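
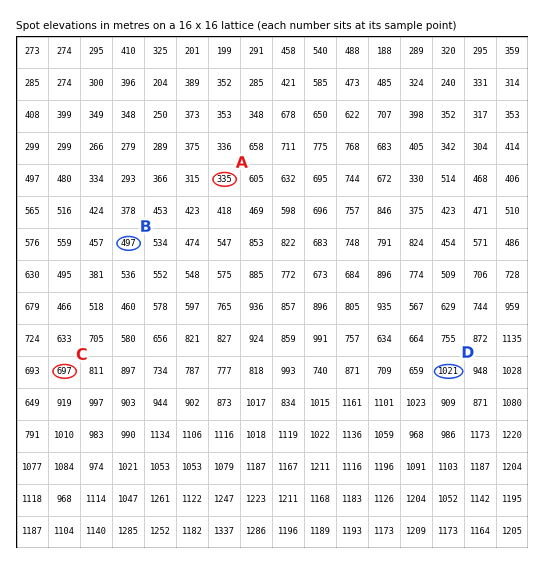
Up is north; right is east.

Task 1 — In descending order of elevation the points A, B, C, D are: D C B A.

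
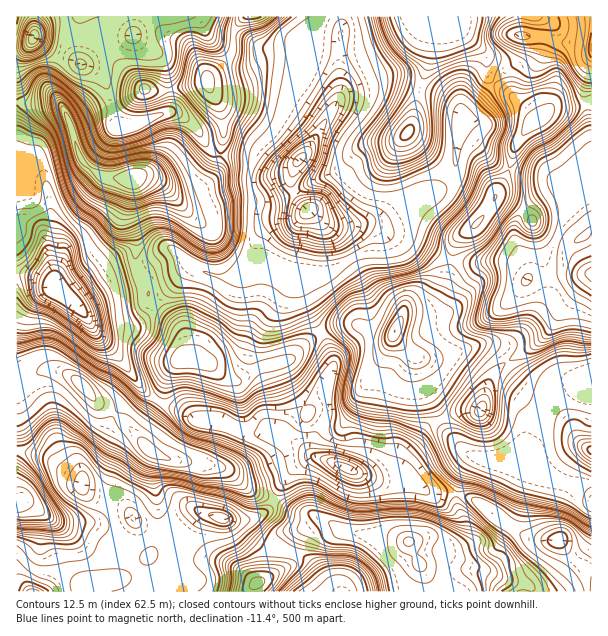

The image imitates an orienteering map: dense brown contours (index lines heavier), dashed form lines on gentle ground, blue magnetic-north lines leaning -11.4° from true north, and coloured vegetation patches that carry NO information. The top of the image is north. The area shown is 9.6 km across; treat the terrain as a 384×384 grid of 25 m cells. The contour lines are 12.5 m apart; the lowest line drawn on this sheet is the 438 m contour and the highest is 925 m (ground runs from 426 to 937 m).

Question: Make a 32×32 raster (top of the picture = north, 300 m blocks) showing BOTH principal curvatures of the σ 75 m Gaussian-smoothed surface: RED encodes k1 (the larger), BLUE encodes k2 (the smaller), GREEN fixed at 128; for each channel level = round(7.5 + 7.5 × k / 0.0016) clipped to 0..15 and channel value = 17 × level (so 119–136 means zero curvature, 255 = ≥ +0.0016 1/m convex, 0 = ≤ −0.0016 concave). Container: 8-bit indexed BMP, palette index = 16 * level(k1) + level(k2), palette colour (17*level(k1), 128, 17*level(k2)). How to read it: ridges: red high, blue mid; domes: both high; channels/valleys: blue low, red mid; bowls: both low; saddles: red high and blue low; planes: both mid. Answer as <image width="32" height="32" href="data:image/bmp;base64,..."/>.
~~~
<image width="32" height="32" href="data:image/bmp;base64,Qk02CAAAAAAAADYEAAAoAAAAIAAAACAAAAABAAgAAAAAAAAEAAATCwAAEwsAAAABAAAAAAAAAIAAABGAAAAigAAAM4AAAESAAABVgAAAZoAAAHeAAACIgAAAmYAAAKqAAAC7gAAAzIAAAN2AAADugAAA/4AAAACAEQARgBEAIoARADOAEQBEgBEAVYARAGaAEQB3gBEAiIARAJmAEQCqgBEAu4ARAMyAEQDdgBEA7oARAP+AEQAAgCIAEYAiACKAIgAzgCIARIAiAFWAIgBmgCIAd4AiAIiAIgCZgCIAqoAiALuAIgDMgCIA3YAiAO6AIgD/gCIAAIAzABGAMwAigDMAM4AzAESAMwBVgDMAZoAzAHeAMwCIgDMAmYAzAKqAMwC7gDMAzIAzAN2AMwDugDMA/4AzAACARAARgEQAIoBEADOARABEgEQAVYBEAGaARAB3gEQAiIBEAJmARACqgEQAu4BEAMyARADdgEQA7oBEAP+ARAAAgFUAEYBVACKAVQAzgFUARIBVAFWAVQBmgFUAd4BVAIiAVQCZgFUAqoBVALuAVQDMgFUA3YBVAO6AVQD/gFUAAIBmABGAZgAigGYAM4BmAESAZgBVgGYAZoBmAHeAZgCIgGYAmYBmAKqAZgC7gGYAzIBmAN2AZgDugGYA/4BmAACAdwARgHcAIoB3ADOAdwBEgHcAVYB3AGaAdwB3gHcAiIB3AJmAdwCqgHcAu4B3AMyAdwDdgHcA7oB3AP+AdwAAgIgAEYCIACKAiAAzgIgARICIAFWAiABmgIgAd4CIAIiAiACZgIgAqoCIALuAiADMgIgA3YCIAO6AiAD/gIgAAICZABGAmQAigJkAM4CZAESAmQBVgJkAZoCZAHeAmQCIgJkAmYCZAKqAmQC7gJkAzICZAN2AmQDugJkA/4CZAACAqgARgKoAIoCqADOAqgBEgKoAVYCqAGaAqgB3gKoAiICqAJmAqgCqgKoAu4CqAMyAqgDdgKoA7oCqAP+AqgAAgLsAEYC7ACKAuwAzgLsARIC7AFWAuwBmgLsAd4C7AIiAuwCZgLsAqoC7ALuAuwDMgLsA3YC7AO6AuwD/gLsAAIDMABGAzAAigMwAM4DMAESAzABVgMwAZoDMAHeAzACIgMwAmYDMAKqAzAC7gMwAzIDMAN2AzADugMwA/4DMAACA3QARgN0AIoDdADOA3QBEgN0AVYDdAGaA3QB3gN0AiIDdAJmA3QCqgN0Au4DdAMyA3QDdgN0A7oDdAP+A3QAAgO4AEYDuACKA7gAzgO4ARIDuAFWA7gBmgO4Ad4DuAIiA7gCZgO4AqoDuALuA7gDMgO4A3YDuAO6A7gD/gO4AAID/ABGA/wAigP8AM4D/AESA/wBVgP8AZoD/AHeA/wCIgP8AmYD/AKqA/wC7gP8AzID/AN2A/wDugP8A/4D/AKS2l4iHiIeHd3d1ZMja2JWEdnVjx5eHh4eXpre3l4eXh5eHh4eHh4iHh4a1uKe3xpVzY5XHh6iHh6enp5aGhoWEhYWWh4eHiIeHlpV2poSVpsjGx5eol4eop6aWdHV0lba25qaGh4aHh5eWhISVx7iXqMfHt7jI2La4g4OFdFKjyfnGpZaHdpeXhXJik5GDuMnXpaW2traBpJNwg4SUtei5x3JkloZ0pXJxhJXX15OVt4V0hIOCc3OhcJXIyMe3l8iThHSFdJWmtefo2MiWdYSVhWGDloeFlbjHx6eIh5e3k3R2c5WWt9nIx9jYuKWGloOBlaaHdnWXuaiXiIeHpoSmdHSEyLe3qMe1lIOChYaGlreXhoVlhbfItqWnh5eWhKiVhLenl6e3pVFycpR1doeXlaSGhpeWpKVThKeIh4aXiKaml7i3xpGTdHSFyHWGhYaC2Li3qKiohWRzuIeHh4iHh5bY19iAo7aGp8e4ppiXhIDYqIeHh5iXhpOnmIiHiJeXx+eVkYGoubeomIanuLmGYKS3hoeYh6eHhYWmuKinx9nZhnGjpaiomJiYlpanuLdyk6a2ppeHmLiml5OVuaZzpKaEYLaFdaioqJeGhnWXtrTJlrfHdYempLa3uHOUhLa3lHBzt5eVpqmHdnaXdnWFp7qXhdiFh6iVUXSlhoaXpVJycqaWl6eFhoZ2dod3d3WEqJaouKeXmMeEhYaHl5elZHOVx4WnqHZ2hIV3h4eHh4WElpanxpaXl6aFdoeWdaiFc7eXdbaWhoGisoSHl6e3t6eGdGOEtqWUdHaHh4eXuIR1pYO1tHRQperrkZamhoZ0hpeHd3S3yLiWY5WVdoeWhZWDhMmnhaXXp+mDhqVjdHSFhYeHhZTI2MeC2baGh4iWgremhLaFtraH2IOXqIRSdaeXh4eHdHTH2LallYeHiIWRt8nYysjXlZfHdJaGs9a2qIaVhXZ3c5bJuHV1h4eHg5L49vb56reVp8eElnRxpciHlbeXhIV0paXldGWHh3dhlPeSc5fGtaeCxHSXt3Jxt5eWuLmplIWFhPildIR2dGHl92NAcJPIo3LnhYWnt5GVl5aoybmVdXZjx9e4hXSltPjXkYSTgHCBlseXloaolnKWhYa4yIV1dWS1qLi5o8TW+ZKTk9nZtJbIqJiXhYendHWWdKbGlWSFpsinqbizk/mycoWEyMijt7moh5eGh5iGhZd1hcaWdaamlnWXyHOis6NkhoaFdGO3ycWWhoaHiIeHhoSVt6eGlaeml5allFBh15eHh3aHlcZztMVzdXeHh4eElsmomKi3pHODhJW2knHGh4eHdoeGhXSm9reEdIeHdoSouIeHiLiEZJWmmLg="/>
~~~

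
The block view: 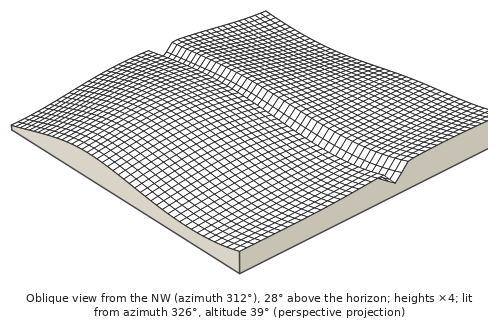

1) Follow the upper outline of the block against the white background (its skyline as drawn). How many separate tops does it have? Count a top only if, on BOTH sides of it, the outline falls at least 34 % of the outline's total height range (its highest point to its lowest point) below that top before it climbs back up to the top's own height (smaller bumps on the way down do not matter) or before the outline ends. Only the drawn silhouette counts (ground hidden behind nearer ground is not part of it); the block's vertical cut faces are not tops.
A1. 1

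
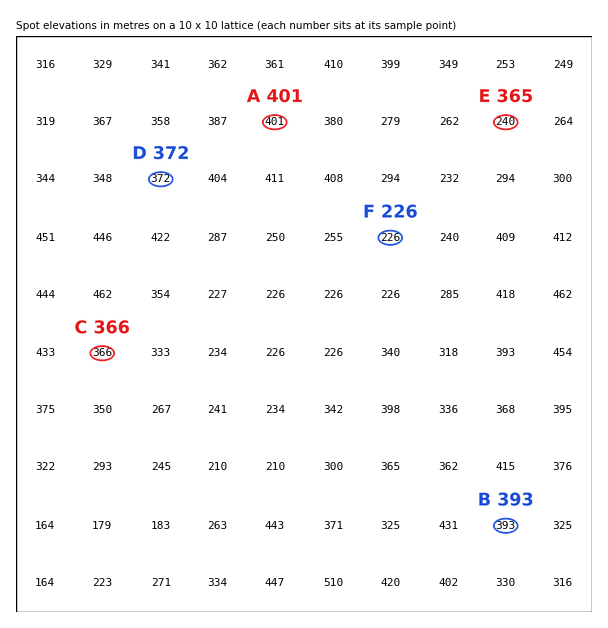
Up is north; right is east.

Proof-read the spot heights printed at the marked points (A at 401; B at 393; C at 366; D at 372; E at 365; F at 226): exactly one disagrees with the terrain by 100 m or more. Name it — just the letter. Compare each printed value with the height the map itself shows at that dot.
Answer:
E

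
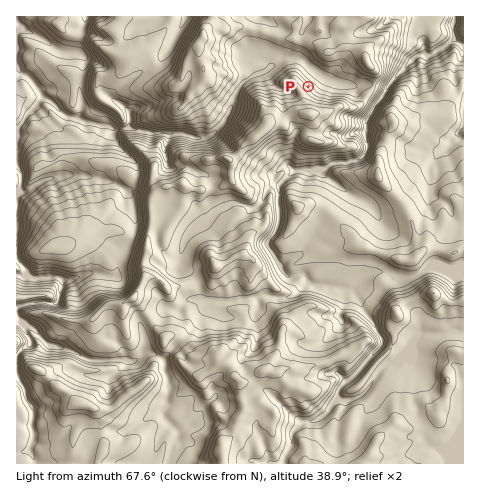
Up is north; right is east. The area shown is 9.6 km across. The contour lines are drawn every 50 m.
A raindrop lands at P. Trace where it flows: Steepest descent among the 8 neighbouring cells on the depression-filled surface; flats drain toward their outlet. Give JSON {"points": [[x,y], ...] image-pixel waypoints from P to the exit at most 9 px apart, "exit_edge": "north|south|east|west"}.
{"points": [[308, 87], [318, 77], [312, 68], [302, 60], [293, 59], [284, 57], [274, 66], [265, 71], [256, 76], [246, 81], [238, 89], [235, 98], [231, 108], [227, 117], [221, 126], [211, 134], [202, 138], [193, 137], [183, 133], [174, 133], [165, 133], [155, 133], [146, 131], [137, 130], [127, 129], [118, 129], [109, 126], [99, 125], [90, 123], [81, 119], [71, 117], [62, 112], [54, 104], [45, 98], [39, 90], [32, 81], [22, 74], [18, 64], [17, 63]], "exit_edge": "west"}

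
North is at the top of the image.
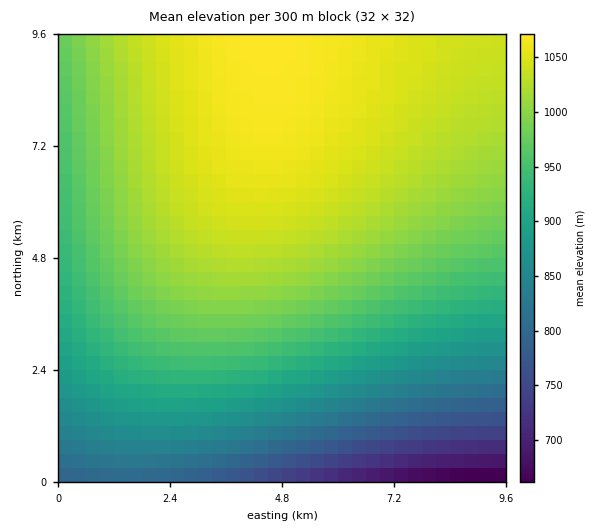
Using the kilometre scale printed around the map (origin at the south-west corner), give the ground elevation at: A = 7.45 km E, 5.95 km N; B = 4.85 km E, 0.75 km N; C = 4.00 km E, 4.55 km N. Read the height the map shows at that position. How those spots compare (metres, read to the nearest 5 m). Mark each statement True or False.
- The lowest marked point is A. False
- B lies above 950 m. False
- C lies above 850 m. True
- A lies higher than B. True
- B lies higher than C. False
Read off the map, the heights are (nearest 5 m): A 1015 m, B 800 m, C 1020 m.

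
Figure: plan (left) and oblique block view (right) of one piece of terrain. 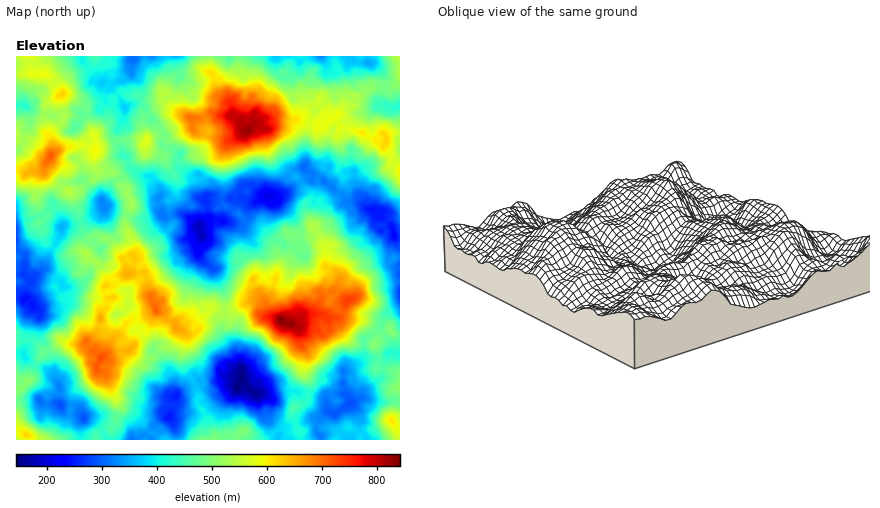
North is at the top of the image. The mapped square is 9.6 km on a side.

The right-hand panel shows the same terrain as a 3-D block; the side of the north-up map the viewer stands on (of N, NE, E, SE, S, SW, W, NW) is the NW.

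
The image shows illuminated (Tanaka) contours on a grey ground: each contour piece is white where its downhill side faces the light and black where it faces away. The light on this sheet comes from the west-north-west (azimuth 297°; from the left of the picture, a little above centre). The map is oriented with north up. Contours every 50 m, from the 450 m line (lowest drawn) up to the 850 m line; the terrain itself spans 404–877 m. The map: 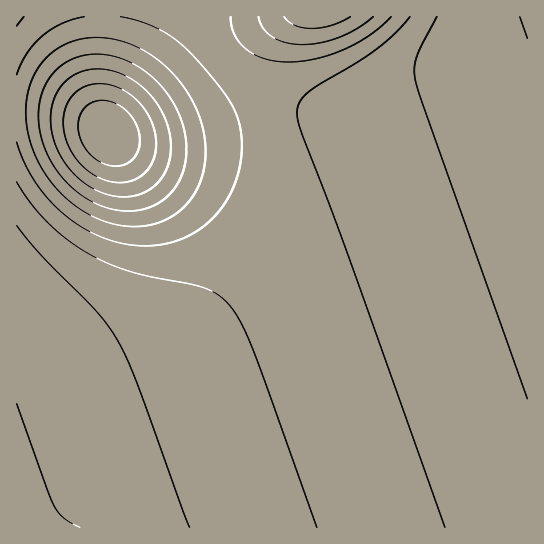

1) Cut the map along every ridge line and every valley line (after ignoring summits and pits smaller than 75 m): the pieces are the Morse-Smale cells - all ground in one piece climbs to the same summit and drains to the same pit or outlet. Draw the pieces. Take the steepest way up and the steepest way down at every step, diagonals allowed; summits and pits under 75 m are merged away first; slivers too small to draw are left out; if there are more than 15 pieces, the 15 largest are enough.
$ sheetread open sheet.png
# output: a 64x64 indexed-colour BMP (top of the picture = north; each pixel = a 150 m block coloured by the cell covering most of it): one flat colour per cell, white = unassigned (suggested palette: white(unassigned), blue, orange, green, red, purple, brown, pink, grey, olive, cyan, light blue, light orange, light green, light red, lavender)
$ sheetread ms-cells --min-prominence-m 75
<image width="64" height="64" href="data:image/bmp;base64,Qk12CAAAAAAAAHYAAAAoAAAAQAAAAEAAAAABAAQAAAAAAAAIAAATCwAAEwsAABAAAAAAAAAA////ALR3HwAOf/8ALKAsACgn1gC9Z5QAS1aMAMJ34wB/f38AIr28AM++FwDox64AeLv/AIrfmACWmP8A1bDFABERERERERERERERERERERERERERERERERERERERERERERERERERERERERERERERERERERERERERERERERERERERERERERERERERERERERERERERERERERERERERERERERERERERERERERERERERERERERERERERERERERERERERERERERERERERERERERERERERERERERERERERERERERERERERERERERERERERERERERERERERERERERERERERERERERERERERERERERERERERERERERERERERERERERERERERERERERERERERERERERERERERERERERERERERERERERERERERERERERERERERERERERERERERERERERERERERERERERERERERERERERERERERERERERERERERERERERERERERERERERERERERERERERERERERERERERERERERERERERERERERERERERERERERERERERERERERERERERERERERERERERERERERERERERERERERERERERERERERERERERERERERERERERERERERERERERERERERERERERERERERERERERERERERERERERERERERERERERERERERERERERERERERERERERERERERERERERERERERERERERERIiEREREREREREREREREREREREREREREREREREREREREiIiIRERERERERERERERERERERERERERERERERERERESIiIiIhERERERERERERERERERERERERERERERERERERIiIiIiIhEREREREREREREREREREREREREREREREREREiIiIiIiIiERERERERERERERERERERERERERERERERESIiIiIiIiIiERERERERERERERERERERERERERERERERIiIiIiIiIiIiEREREREREREREREREREREREREREREREiIiIiIiIiIiIiERERERERERERERERERERERERERERESIiIiIiIiIiIiIhERERERERERERERERERERERERERERIiIiIiIiIiIiIiIhEREREREREREREREREREREREREREiIiIiIiIiIiIiIiIRERERERERERERERERERERERERESIiIiIiIiIiIiIiIiERERERERERERERERERERERERERIiIiIiIiIiIiIiIiIhEREREREREREREREREREREREREiIiIiIiIiIiIiIiIiIRERERERERERERERERERERERESIiIiIiIiIiIiIiIiIhERERERERERERERERERERERERIiIiIiIiIiIiIiIiIiIREREREREREREREREREREREREiIiIiIiIiIiIiIiIiIiERERERERERERERERERERERESIiIiIiIiIiIiIiIiIiIRERERERERERERERERERERERIiIiIiIiIiIiIiIiIiIiEREREREREREREREREREREREiIiIiIiIiIiIiIiIiIiIRERERERERERERERERERERESIiIiIiIiIiIiIiIiIiIhERERERERERERERERERERERIiIiIiIiIiIiIiIiIiIiIREREREREREREREREREREREiIiIiIiIiIiIiIiIiIiIhERERERERERERERERERERESIiIiIiIiIiIiIiIiIiIiERERERERERERERERERERERIiIiIiIiIiIiIiIiIiIiIREREREREREREREREREREREiIiIiIiIiIiIiIiIiIiIiERERERERERERERERERERESIiIiIiIiIiIiIiIiIiIiIRERERERERERERERERERERIiIiIiIiIiIiIiIiIiIiIhEREREREREREREREREREREiIiIiIiIiIiIiIiIiIiIiERERERERERERERERERERESIiIiIiIiIiIiIiIiIiIiIRERERERERERERERERERERIiIiIiIiIiIiIiIiIiIiIhEREREREREREREREREREREiIiIiIiIiIiIiIiIiIiIiERERERERERERERERERERESIiIiIiIiIzMyIiIiIiIiERERERERERERERERERERERIiIiIiIjMzMzMzMzMiIiIREREREREREREREREREREREiIiIiIjMzMzMzMzMzMzMxERERERERERERERERERERESIiIiMzMzMzMzMzMzMzMzREREERERERERERERERERERMzMzMzMzMzMzMzMzMzMzNEREREREQREREREREREREREzMzMzMzMzMzMzMzMzMzM0REREREREREERERERERERETMzMzMzMzMzMzMzMzMzMzREREREREREREQRERERERERMzMzMzMzMzMzMzMzMzMzNERERERERERERERBEREREREzMzMzMzMzMzMzMzMzMzM0REREREREREREREREERERETMzMzMzMzMzMzMzMzMzMzREREREREREREREREREQRERMzMzMzMzMzMzMzMzMzMzNERERERERERERERERERERBEzMzMzMzMzMzMzMzMzMzM0RERERERERERERERERERERDMzMzMzMzMzMzMzMzMzMzNEREREREREREREREREREREMzMzMzMzMzMzMzMzMzMzM0REREREREREREREREREREQzMzMzMzMzMzMzMzMzMzMzNERERERERERERERERERERDMzMzMzMzMzMzMzMzMzMzMzRERERERERERERERERERE"/>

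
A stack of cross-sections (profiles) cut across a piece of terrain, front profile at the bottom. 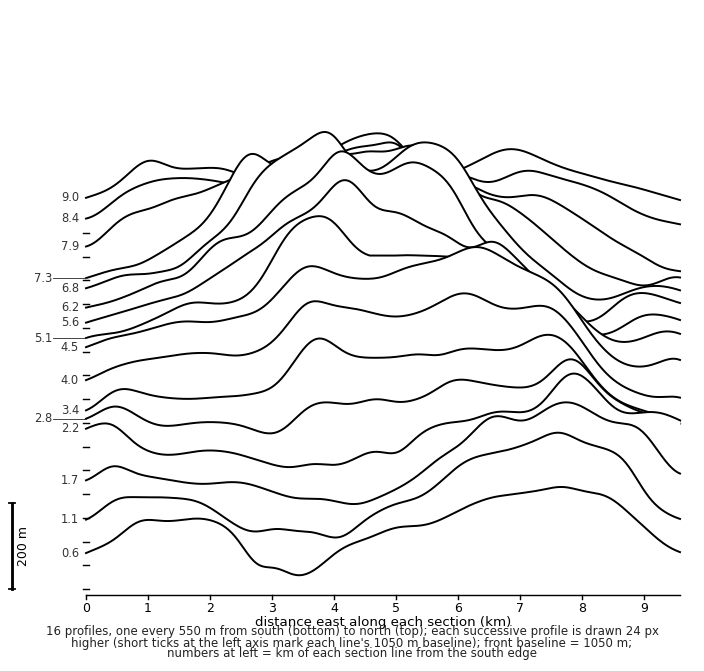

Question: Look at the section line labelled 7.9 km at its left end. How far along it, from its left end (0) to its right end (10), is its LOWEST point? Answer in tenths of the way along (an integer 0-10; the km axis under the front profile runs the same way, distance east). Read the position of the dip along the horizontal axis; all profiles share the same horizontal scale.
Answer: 10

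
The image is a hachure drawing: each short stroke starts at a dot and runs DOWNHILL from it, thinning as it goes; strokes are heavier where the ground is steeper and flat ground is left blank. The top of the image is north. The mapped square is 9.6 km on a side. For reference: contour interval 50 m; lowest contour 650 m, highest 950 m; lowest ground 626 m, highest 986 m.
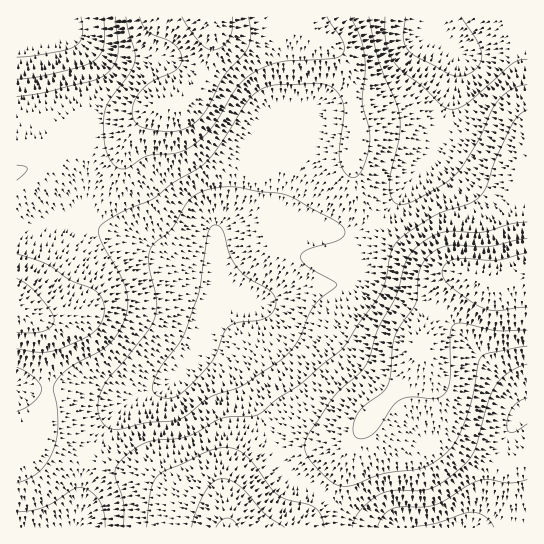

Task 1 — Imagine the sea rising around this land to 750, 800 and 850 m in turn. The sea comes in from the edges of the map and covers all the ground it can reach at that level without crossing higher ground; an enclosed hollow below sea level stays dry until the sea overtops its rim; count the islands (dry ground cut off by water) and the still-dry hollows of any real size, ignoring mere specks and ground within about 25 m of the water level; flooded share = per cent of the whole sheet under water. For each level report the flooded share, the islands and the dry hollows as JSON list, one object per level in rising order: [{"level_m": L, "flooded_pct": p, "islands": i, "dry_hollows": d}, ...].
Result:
[{"level_m": 750, "flooded_pct": 12, "islands": 0, "dry_hollows": 1}, {"level_m": 800, "flooded_pct": 50, "islands": 0, "dry_hollows": 0}, {"level_m": 850, "flooded_pct": 74, "islands": 0, "dry_hollows": 0}]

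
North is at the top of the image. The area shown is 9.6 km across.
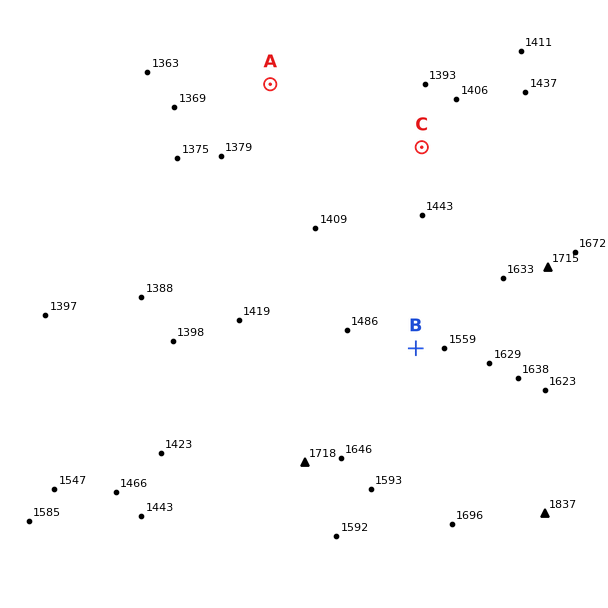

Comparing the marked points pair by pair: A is lower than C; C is lower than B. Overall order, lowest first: A C B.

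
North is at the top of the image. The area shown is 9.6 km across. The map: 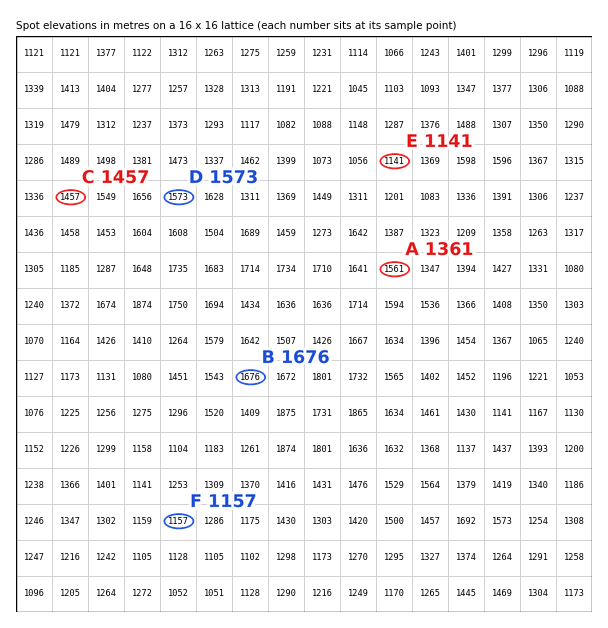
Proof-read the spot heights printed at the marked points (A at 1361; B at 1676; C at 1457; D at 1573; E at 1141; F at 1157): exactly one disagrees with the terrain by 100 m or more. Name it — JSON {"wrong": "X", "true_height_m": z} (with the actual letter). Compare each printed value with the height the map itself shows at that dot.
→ {"wrong": "A", "true_height_m": 1561}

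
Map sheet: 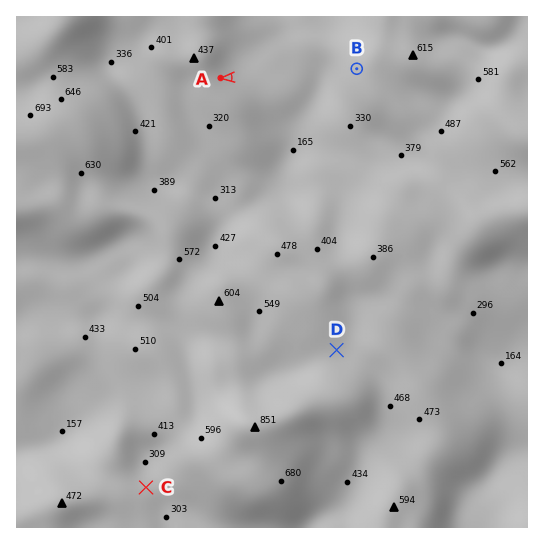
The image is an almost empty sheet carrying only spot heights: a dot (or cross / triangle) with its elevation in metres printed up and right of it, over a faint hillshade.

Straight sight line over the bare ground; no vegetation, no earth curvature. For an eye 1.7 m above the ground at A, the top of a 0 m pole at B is in view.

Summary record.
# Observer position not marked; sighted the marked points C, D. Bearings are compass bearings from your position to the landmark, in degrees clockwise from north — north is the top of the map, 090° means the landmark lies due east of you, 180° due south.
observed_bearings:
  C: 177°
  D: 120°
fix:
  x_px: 133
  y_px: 232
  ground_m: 500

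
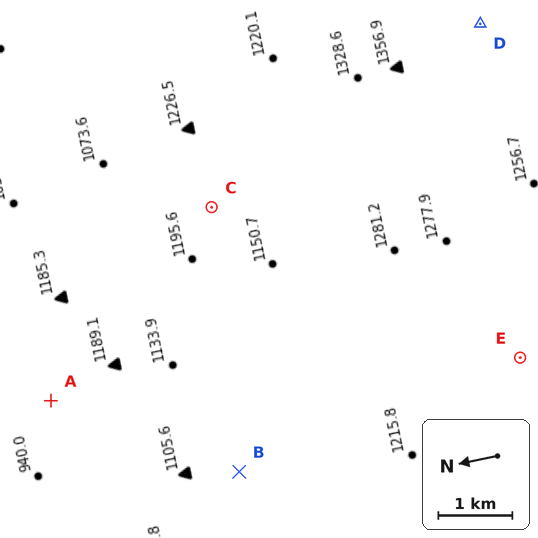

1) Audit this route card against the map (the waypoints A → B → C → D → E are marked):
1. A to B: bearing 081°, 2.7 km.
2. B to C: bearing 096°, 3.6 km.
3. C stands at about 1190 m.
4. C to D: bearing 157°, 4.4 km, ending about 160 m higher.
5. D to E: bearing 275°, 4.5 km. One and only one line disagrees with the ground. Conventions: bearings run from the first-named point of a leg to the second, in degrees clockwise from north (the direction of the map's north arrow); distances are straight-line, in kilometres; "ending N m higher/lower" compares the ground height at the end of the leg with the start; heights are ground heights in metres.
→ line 1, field bearing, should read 212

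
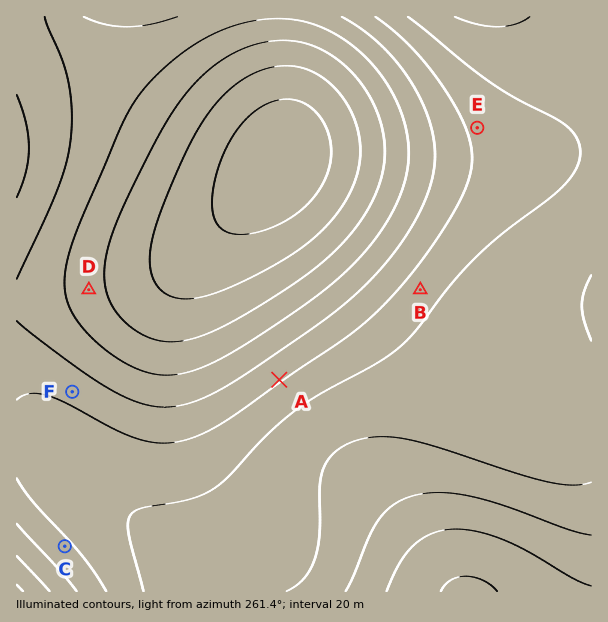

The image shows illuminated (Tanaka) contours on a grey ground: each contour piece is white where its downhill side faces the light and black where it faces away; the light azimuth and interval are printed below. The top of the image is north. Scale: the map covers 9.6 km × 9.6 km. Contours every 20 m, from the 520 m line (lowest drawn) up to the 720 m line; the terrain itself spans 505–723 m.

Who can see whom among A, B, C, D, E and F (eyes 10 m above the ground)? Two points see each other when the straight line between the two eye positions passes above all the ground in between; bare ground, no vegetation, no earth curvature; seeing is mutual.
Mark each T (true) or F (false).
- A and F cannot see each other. F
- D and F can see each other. T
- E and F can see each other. T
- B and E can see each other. T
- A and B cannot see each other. F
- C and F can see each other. F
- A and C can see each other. F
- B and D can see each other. T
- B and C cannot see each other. T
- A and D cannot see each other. F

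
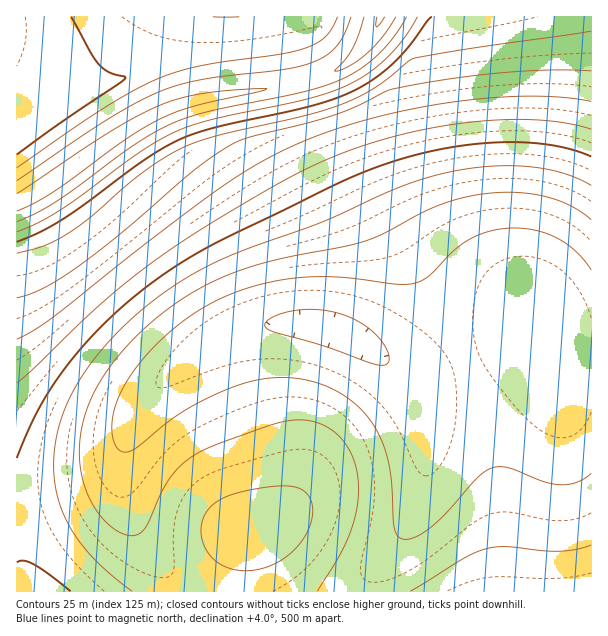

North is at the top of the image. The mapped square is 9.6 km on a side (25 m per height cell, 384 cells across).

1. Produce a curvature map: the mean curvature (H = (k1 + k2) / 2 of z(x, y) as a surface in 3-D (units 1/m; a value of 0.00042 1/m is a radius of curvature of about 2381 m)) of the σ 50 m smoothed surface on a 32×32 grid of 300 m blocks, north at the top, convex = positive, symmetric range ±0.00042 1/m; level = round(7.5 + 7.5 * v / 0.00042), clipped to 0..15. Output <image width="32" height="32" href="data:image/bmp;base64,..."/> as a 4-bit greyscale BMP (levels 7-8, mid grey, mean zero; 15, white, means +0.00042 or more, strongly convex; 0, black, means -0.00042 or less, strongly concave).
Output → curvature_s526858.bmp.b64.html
<image width="32" height="32" href="data:image/bmp;base64,Qk12AgAAAAAAAHYAAAAoAAAAIAAAACAAAAABAAQAAAAAAAACAAATCwAAEwsAABAAAAAAAAAAAAAAABEREQAiIiIAMzMzAERERABVVVUAZmZmAHd3dwCIiIgAmZmZAKqqqgC7u7sAzMzMAN3d3QDu7u4A////AIiIh3d3d4iHd3d3eIiHd3eIiHd3d4iIiId3d3eIiHd3iIh3d3iIiIiId3d3iIh3d4iHd3eIiIiIiId3d4iId3eIh3d3iIiIiIiId3d4iHd3iId3d4iIiIiIiHd3eIh3d4h3d3eIiIiIiIh3d3iId3eId3d3iIiIiIiId3d4iHd3iHd2d4iIiIiIiHd3eIh3d4h3dnd4iIiIiIh3d4iId3eIh3Znd4iIiIiHd3eIiHd3iId2Znd4iIiId3d3iIh3d4iHd2Z3d3iId3d3eIiHd3eIiHd2Znd3d3d3d3iIh3d3iIiHd2Zmd3d3d3eIiHd3d4iIiHd3ZmZnd3d4iIh3d3eIiIiHd3d3d3d3iIiHd3d3iIiIiId3d3d3eIiId3d3d2iIiIiIh3d3eIiId3d3d3dUeIiIiIiIiIiId3d3d3d3iFSIiIiIiIiId3d3d3d3d/mHR4iIiIiId3d3d3d3d3evyHRYiIiIh3d3d3d3d3d3iO+IY2iIiHd3d3d3d3d3d0eL+odDVnd3d3d3d3d3d3dzaI/od2VERFZ3d3d3d3d3iFR4r+qHiId1Rnd3d3d3d4iGNoiu//7KiIVHiIiIiIiIiHVGiIiJvv+oZYiIiIiId3d3dURWd3d5+4R4iIiIiHd3d3d3dUREVo+YSIiIiIh3d3d3iIiIh1N76EeIiIiI"/>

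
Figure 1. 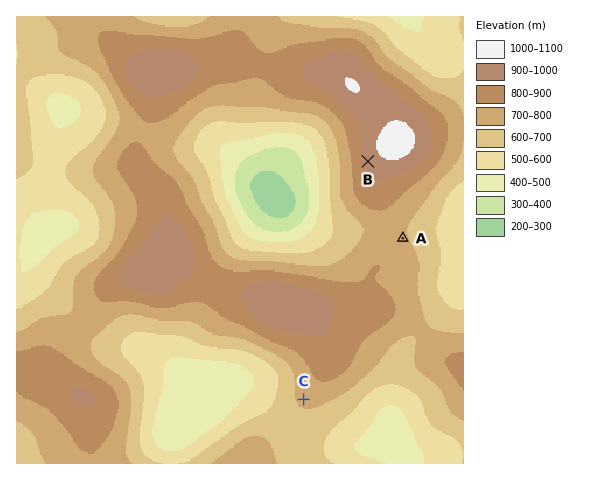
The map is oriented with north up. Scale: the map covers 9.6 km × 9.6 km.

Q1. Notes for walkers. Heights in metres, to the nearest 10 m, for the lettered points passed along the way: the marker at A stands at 720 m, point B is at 920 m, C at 720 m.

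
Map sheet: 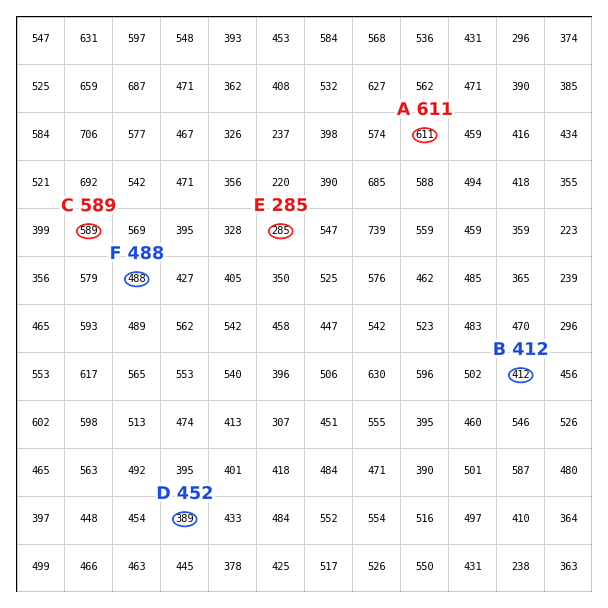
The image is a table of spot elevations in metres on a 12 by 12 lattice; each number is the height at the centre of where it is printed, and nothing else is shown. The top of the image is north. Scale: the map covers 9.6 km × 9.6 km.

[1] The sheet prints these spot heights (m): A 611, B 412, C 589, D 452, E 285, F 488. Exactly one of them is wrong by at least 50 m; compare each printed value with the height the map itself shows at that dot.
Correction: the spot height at D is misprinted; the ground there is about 389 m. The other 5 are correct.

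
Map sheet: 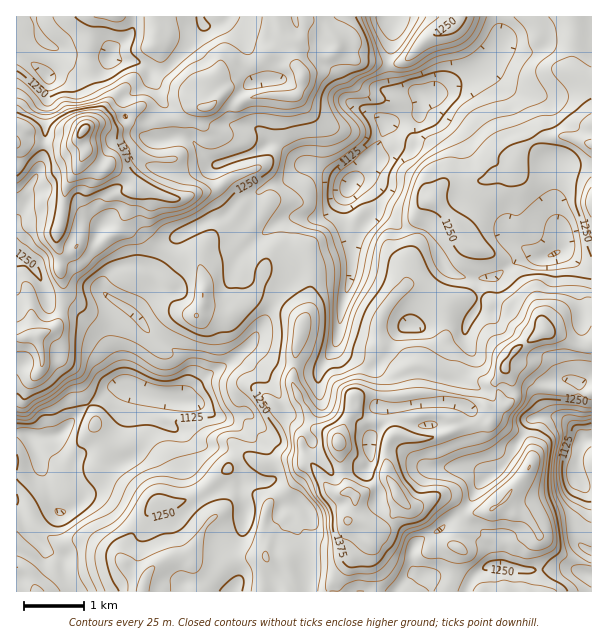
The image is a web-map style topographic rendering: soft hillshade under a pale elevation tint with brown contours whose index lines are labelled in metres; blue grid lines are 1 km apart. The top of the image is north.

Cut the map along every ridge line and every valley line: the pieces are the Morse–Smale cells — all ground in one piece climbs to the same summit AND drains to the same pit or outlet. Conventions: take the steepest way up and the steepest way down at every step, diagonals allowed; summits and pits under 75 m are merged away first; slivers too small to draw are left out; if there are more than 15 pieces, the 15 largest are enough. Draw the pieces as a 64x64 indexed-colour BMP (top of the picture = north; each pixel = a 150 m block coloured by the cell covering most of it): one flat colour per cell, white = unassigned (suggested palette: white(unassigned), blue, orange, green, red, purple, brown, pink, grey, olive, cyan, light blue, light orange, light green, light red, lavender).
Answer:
<image width="64" height="64" href="data:image/bmp;base64,Qk12CAAAAAAAAHYAAAAoAAAAQAAAAEAAAAABAAQAAAAAAAAIAAATCwAAEwsAABAAAAAAAAAA////ALR3HwAOf/8ALKAsACgn1gC9Z5QAS1aMAMJ34wB/f38AIr28AM++FwDox64AeLv/AIrfmACWmP8A1bDFAHd3d1VVVVURERERERERERERETMzMzMzMzMzMzMzMzMzd3d3VVVVVRERERERERERERERMzMzMzMzMzMzMzMzMzN3d3VVVVVREREREREREREREREzMzMzMzMzMzMzMzMzM3d3dVVVVRERERERERERERERERMzMzMzMzMzMzMzMzMzd3dVVVVVERERERERERERERERETMzMzMzMzMzMzMzMzN3dVVVVVURERERERERERERERERMzMzMzMzMzMzMzMzOXVVVVVVVVERERERERERERERERERMzMzMzMzMzMzMzM5dVVVVVVVVRERERERERERERERERETMzMzMzMzMzMzMzNVVVVVVVVVUREREREREREREREREREzMzMzMzMzMzMzM1VVRFVVVVVRERERERERERERERERERMzMzMzMzMzMzMzVVVERVVVVVVVUREREREREREREREREzMzMzMzMzMzMzNVVUREVVVVVVVVUREREREREREREREzMzMzMzMzMzMzM1VUREREVVVVVVVVERERERERERERETMzMzMzMzMzMzM4RFRERERVVVVVVVVRERERERERERETMzMzMzMzMzMzM4hERERERERVVVVVVVURFVURERERERMzMzMzMzMzMzMziEREREREREVVVVVVVVVVVVUREREREzMzMzMzMzMzMzM4RERERERERFVVVVVVVVVVVRERERETMzMzMzMzMzMzMzhEREREREREVVVVVVVVVVVVERERERERERMzMzMzMzMzM0RERERERERVVVVVVVVVVVVRERERERERERETMzMzMzMzRERERERERFVVVVVVVVVVVRERERERERERERETMzMzMzNEREREREREVVVVVVVVVVVVEREREREREREREREzMzMzM0RERERERERFVEVVVVVVVVERERERERERERERERMzMzMzRERERERERERERFVVVVVVUREREREREREREREREzMzMzNERERERERERERERVVVVVVRERERERERERERERETMzMzM0REREREREREREREVVVVVVERERERERERERERERMzMzMzREREREREREREREREVVVVUREREREREREREREREzMzMzNERERERERERERERERFVVVRERERERERERERERETMzMzM0RERERERERERERERERVVVEREREREREREREREREzMzMRIiREREREREREREREREVVVREREREREREREREREREzEREiIkRERERERERERERERVVVERERERERERERERERERERESIiJEREREREREREREREVVURERERERERERERERERERERIiIkREREREREREIiJERVUREREREREREREREREREREREiIiREREREREREQiIiREURERERERERERERERERERERESIiJERERERERERCIiIiIRERERERERERERERERERERERIiIkREREREREREIiIiIiEREREREREREREREREREREREiIiREREREREREQiIiIiIhERERERERERERERERERERESIiJEREREREREQiIiIiIiERERERERERERERERERERERIiIkREREREREIiIiIiIiIREREREREREREREREREREREiIiIkJERERCIiIiIiIiIhERERERERERERERERERERESIiIiIiRERCIiIiIiIiIhERERIRERERERERERERERERIiIiIiIiRCIiIiIiIiIiIREREhEREREREREREREREREiIiIiIiJEIiIiIiIiIiIiERESIRERERERERERERERESIiIiIiIkQiIiIiIiIiIiIiIRIiERERERERERERERERIiIiIiIiJEIiIiIiIiIiIiIiIiEREREREREREREREREiIiIiIiIkQiIiIiIiIiIiIiIiIRERERERERERERERESIiIiIiIiIiIiIiIiIiIiIiIiIRERERERERERERERERIiIiIiIiIiIiIiIiIiIiIiIiIhEREREREREREREREREiIiIiIiIiIiIiIiIiIiIiIiIiIRERERERERERERERESIiIiIiIiIiIiIiIiIiIiIiIiIiERERERERERERERERIiIiIiIiIiIiIiIiIiIiIiIiIiIRERERERERERERERFmZmZiIiIiIiIiIiIiIiIiIiIiIiEREREREREREREREWZmZmYiIiIiIiIiIiIiIiIiIiIiIRERERERERERERERZmZmZmYiIiIiIiIiIiIiIiIiIiIiERERERERERERERFmZmZmZmYiJmZiIiIiIiIiIiIiIiIiIREREREREREREWZmZmZmZmZmZmZmIiIiIiIiIiIiIiIhERERERERERERZmZmZmZmZmZmZmZmZmZmYiIiIiIiIiIhERERERERERFmZmZmZmZmZmZmZmZmZmZmIiIiIiIiIiIhEREREREREWZmZmZmZmZmZmZmZmZmZmYiIiIiIiIiIiIRERERERERZmZmZmZmZmZmZmZmZmZmYiIiIiIiIiIiIiIRERERERFmZmZmZmZmZmZmZmZmZmZiIiIiIiIiIiIiIiEREREREWZmZmZmZmZmZmZmZmZmZmIiIiIiIiIiIiIiIhIiERIiZmZmZmZmZmZmZmZmZmZmIiIiIiIiIiIiIiIiIiIiIiJmZmZmZmZmZmZmZmZmZmIiIiIiIiIiIiIiIiIiIiIiImZmZmZmZmZmZmZmZmZmYiIiIiIiIiIiIiIiIiIiIiIi"/>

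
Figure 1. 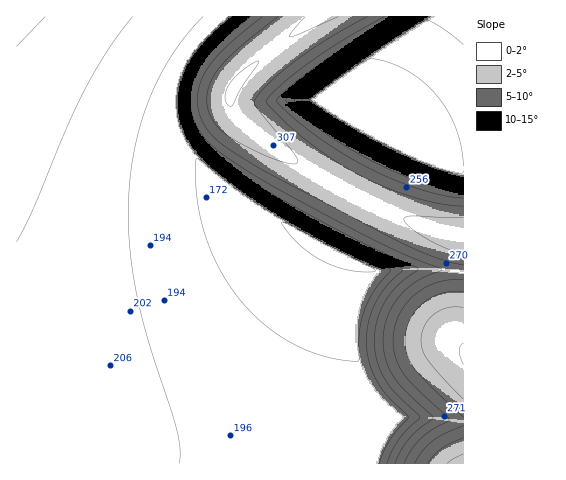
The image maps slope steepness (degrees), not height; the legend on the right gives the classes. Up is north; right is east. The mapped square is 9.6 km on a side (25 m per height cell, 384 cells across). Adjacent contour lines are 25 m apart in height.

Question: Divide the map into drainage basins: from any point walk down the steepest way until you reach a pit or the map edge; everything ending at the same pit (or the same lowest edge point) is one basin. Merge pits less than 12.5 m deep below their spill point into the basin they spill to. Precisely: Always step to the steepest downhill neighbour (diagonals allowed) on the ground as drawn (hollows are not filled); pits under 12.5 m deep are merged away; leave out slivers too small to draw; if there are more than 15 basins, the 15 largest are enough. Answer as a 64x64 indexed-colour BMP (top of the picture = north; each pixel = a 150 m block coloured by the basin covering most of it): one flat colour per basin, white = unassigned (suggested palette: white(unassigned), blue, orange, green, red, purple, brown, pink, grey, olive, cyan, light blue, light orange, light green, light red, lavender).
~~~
<image width="64" height="64" href="data:image/bmp;base64,Qk12CAAAAAAAAHYAAAAoAAAAQAAAAEAAAAABAAQAAAAAAAAIAAATCwAAEwsAABAAAAAAAAAA////ALR3HwAOf/8ALKAsACgn1gC9Z5QAS1aMAMJ34wB/f38AIr28AM++FwDox64AeLv/AIrfmACWmP8A1bDFABERERERERERERERERERERERERERERERERERERERERERERERERERERERERERERERERERERERERERERERERERERERERERERERERERERERERERERERERERERERERERERERERERERERERERERERERERERERERERERERERERERERERERERERERERERERERERERERERERERERERERERERERERERERERERERERERERERERERERERERERERERERERERERERERERERERERERERERERERERERERERERERERERERERERERERERERERERERERERERERERERERERERERERERERERERERERERERERERERERERERERERERERERERERERERERERERERERERERERERERERERERERERERERERERERERERERERERERERERERERERERERERERERERERERERERERERERERERERERERERERERERERERERERERERERERERERERERERERERERERERERERERERERERERERERERERERERERERERERERERERERERERERERERERERERERERERERERERERERERERERERERERERERERERERERERERERERERERERERERERERERERERERERERERERERERERERERERERERERERERERERERERERERERERERERERERERERERERERERERERERERERERERERERERERERERERERERERERERERERERERERERERERERERERERERERERERERERERERERERERERERERERERERERERERERERERERERERERERERERERERERERERERERERERERERERERERERERERERERERERERERERERERERERERERERERERERERERERERERERERERERERERERERERERERERERERERERERERERERERERERERERERERERERERERERERERERERERERERERERERERERERERERERERERERERERERERERERERERERERERERERERERERERERERERERERERERERERERERERERERERERERERERERERERERERERERERERERERERERERERERERERERERERERERERERERERERERERERERERERERERERERERERERERERERERERERERERERERERERERERERERERERERERERERERERERERERERERERERERERERERERERERERERERERERERERERERERERERERERERERERERERERERERERERERERERERERERERERERERERERERERERERERERERERERERERERERERERERERERERERERERERERERERERERERERERERERERERERERERERERERERERERERERERERERERERERERERERERERERERERERERERERESIiERERERERERERERERERERERERERERERERERERERIiIiIREREREREREREREREREREREREREREREREREREiIiIiIhERERERERERERERERERERERERERERERERERIiIiIiIiERERERERERERERERERERERERERERERERESIiIiIiIiIREREREREREREREREREREREREREREREREiIiIiIiIiIhERERERERERERERERERERERERERERERIiIiIiIiIiIiERERERERERERERERERERERERERERESIiIiIiIiIiIiIRERERERERERERERERERERERERERESIiIiIiIiIiIiIhEREREREREREREREREREREREREREiIiIiIiIiIiIiIiEREREREREREREREREREREREREREiIiIiIiIiIiIiIiIRERERERERERERERERERERERERIiIiIiIiIiIiIiIiIhERERERERERERERERERERERERIiIiIiIiIiIiIiIiIiERERERERERERERERERERERESIiIiIiIiIiIiIiIiIiIRERERERERERERERERERERESIiIiIiIiIiIiIiIiIiIhERERERERERERERERERERESIiIiIiIiIiIiIiIiIiIiERERERERERERERERERERESIiIiIiIiIiIiIiIiIiIiIRERERERERERERERERERESIiIiIiIiIiIiIiIiIiIiIhERERERERERERERERERERIiIiIiIiIiIiIiIiIiIiIiEREREREREREREREREREREiIiIiIiIiIiIiIiIiIiIiIRERERERERERERERERERESIiIiIiIiIiIiIiIiIiIiIhEREREREREREREREREREREiIiIiIiIiIiIiIiIiIiIiERERERERERERERERERERERIiIiIiIiIiIiIiIiIiIiIRERERERERERERERERERERESIiIiIiIiIiIiIiIiIiIhEREREREREREREREREREREREiIiIiIiIiIiIiIiIiIiERERERERERERERERERERERERIiIiIiIiIiIiIiIiIiIRERERERERERERERERERERERESIiIiIiIiIiIiIiIiIhEREREREREREREREREREREREREiIiIiIiIiIiIiIiIiEREREREREREREREREREREREREREiIiIiIiIiIiIiIiIRERERERERERERERERERERERERERIiIiIiIiIiIiIiIhERERERERERERERERERERERERERESIiIiIiIiIiIiIi"/>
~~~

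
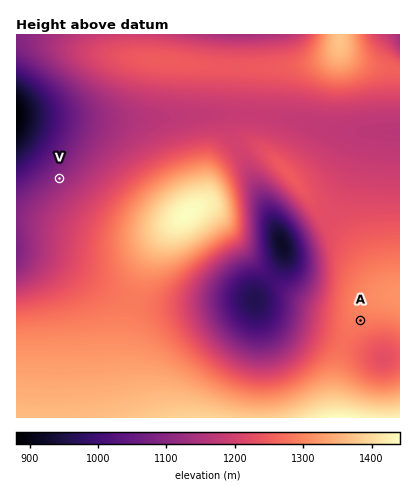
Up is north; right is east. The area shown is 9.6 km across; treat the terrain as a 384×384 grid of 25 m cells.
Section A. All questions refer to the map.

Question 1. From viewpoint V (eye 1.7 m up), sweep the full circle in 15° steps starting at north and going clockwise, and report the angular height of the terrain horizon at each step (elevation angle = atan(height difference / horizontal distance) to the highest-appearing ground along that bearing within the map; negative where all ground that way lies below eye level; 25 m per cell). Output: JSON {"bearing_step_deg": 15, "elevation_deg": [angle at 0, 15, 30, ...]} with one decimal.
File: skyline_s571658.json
{"bearing_step_deg": 15, "elevation_deg": [0.8, 1.8, 2.2, 2.0, 1.6, 2.8, 4.4, 6.1, 6.0, 5.7, 5.6, 5.1, 4.2, 3.1, 1.7, 0.2, -1.3, -2.9, -4.7, -6.1, -6.9, -7.2, -5.9, -0.2]}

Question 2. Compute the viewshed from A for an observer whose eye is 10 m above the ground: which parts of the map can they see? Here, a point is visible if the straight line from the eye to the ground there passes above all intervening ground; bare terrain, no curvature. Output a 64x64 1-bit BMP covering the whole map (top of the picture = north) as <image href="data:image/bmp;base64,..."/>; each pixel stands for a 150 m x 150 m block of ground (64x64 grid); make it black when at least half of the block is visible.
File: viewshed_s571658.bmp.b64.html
<image width="64" height="64" href="data:image/bmp;base64,Qk0+AgAAAAAAAD4AAAAoAAAAQAAAAEAAAAABAAEAAAAAAAACAAATCwAAEwsAAAIAAAAAAAAA////AAAAAAAAAAAP/////wAAAB//////AAAAP/////8AAAD//////wAAAf//////AAAD//////8AAAf//////wAAD///////wAAf//+H///wAD///gD///gAf//4AD//8AD///AAH/8AAf//4AAP/wAA///AAAf/AAD//8AAA/8AAH//gAAD/wAAf/+AAAH/AAA//wAAAf8AAD//AAAA/wAAH/8AAAB/AAAP/wAAAAAAAA//AAAAAAAAB/8AAAAAAAAH/4AAAAAAAAP/gAAAAAAAAf/AAAAAAAAB/+AAAAAAAAD/8AAAAAAAAP/8AAAAAAAAf/wAAAAAAAA//AAAAAAAAB/8AAAAAAAAD/4AAAAAAAAH/AAAAAAAAAP8AAAAAAAAAfwAAAAAAAAAfAAAAAAAAAB8AAAAAAAAAHwAAAAAAAAAfAYAAAAAAAA8DAAAAAAAADw4AAAAAAAAPHAAAAAAAAA/wAAAAAAAAD8AAAAAAAAAHgAAAAAAAAAYAAAAAAAAAAAAAAAAAAAAAAAAAAAAAAAAAAAAAAAAAAAAAAAAAAAAAAAAAAAAAAPAAAAAAAAAD+AAAAAAAAA/8AAAAAAAAP//wAAAAAAB///wAAAAAAf///x+AAAAD/////8AAAAf8AAAP4AAAAAAAAAfgAAAAAAAAA+AAAAAAAAAAwAAAAAAAAAAAA=="/>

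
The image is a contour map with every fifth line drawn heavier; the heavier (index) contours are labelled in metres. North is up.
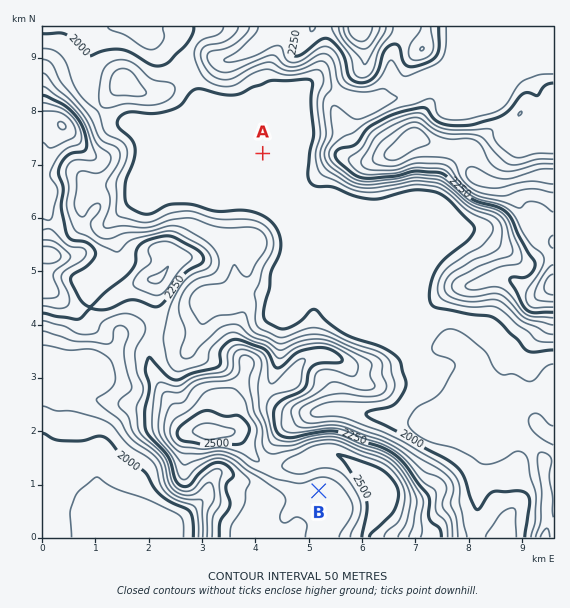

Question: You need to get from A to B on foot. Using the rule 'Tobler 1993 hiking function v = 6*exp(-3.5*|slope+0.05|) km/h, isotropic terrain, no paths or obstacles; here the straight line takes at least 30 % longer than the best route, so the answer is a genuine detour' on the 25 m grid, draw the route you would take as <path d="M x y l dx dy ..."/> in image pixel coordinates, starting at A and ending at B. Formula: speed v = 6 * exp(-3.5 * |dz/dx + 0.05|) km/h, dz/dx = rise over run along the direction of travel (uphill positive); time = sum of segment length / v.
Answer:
<path d="M263 153l0 54 12 24 0 16-24 48 0 13-3 5 0 15 3 5 5 6 8 4 4 4 4 8 0 38-5 11 0 44 10 21 4 4 27 14 3 0 8 4"/>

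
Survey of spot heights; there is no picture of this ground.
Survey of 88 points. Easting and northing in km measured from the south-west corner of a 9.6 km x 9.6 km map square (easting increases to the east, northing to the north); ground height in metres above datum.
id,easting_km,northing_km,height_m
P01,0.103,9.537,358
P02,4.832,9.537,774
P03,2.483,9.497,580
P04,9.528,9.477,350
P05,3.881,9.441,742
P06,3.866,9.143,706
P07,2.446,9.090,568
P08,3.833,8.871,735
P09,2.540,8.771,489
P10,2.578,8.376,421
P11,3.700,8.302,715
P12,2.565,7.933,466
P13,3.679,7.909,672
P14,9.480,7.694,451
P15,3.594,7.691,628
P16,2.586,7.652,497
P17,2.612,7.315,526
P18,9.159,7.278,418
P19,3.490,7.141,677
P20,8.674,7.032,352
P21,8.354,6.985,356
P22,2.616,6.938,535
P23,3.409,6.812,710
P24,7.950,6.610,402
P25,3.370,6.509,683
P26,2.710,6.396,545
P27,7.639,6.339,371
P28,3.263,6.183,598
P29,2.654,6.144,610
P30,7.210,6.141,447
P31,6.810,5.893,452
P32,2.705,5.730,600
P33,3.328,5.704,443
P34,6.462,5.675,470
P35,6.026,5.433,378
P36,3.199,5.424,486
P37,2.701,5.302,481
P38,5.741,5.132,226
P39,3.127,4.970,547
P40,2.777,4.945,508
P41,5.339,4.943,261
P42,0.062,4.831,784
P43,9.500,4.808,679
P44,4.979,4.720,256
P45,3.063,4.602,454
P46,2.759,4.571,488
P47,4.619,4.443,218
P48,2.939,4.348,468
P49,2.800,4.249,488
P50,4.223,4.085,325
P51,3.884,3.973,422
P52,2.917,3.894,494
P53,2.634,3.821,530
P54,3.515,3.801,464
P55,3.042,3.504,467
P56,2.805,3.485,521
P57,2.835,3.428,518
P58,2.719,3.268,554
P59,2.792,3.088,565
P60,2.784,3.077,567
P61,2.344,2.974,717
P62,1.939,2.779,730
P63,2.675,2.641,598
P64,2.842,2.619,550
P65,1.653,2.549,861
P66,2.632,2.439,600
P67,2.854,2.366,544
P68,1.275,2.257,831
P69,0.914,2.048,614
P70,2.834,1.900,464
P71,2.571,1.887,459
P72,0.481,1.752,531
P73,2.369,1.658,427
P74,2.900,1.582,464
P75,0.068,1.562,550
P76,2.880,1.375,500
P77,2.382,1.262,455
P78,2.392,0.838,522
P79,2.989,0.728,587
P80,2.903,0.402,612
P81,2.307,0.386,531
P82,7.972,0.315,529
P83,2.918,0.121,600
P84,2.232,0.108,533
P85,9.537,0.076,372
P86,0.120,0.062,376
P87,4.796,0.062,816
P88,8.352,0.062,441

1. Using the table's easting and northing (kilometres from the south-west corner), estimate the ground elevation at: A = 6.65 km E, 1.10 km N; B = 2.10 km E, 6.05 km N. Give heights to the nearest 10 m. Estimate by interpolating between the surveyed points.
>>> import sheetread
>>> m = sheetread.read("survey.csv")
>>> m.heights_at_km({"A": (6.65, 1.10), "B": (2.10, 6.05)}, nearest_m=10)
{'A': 610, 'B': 520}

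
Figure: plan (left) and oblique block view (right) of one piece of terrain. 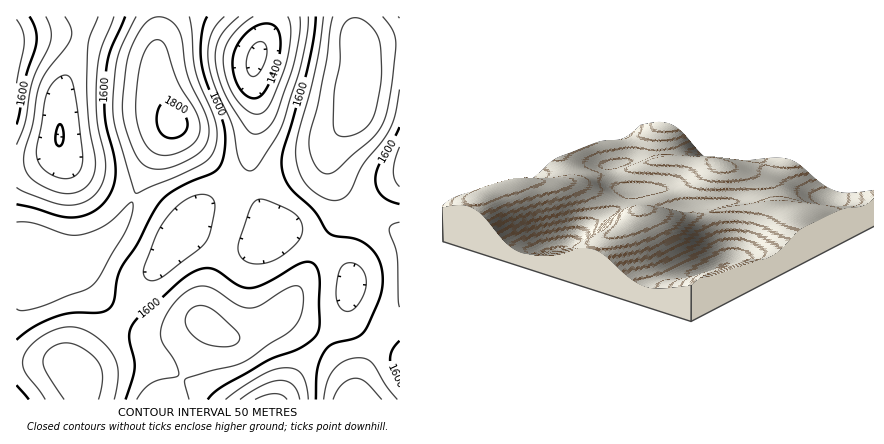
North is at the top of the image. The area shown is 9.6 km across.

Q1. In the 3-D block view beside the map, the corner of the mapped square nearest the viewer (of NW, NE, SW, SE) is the NW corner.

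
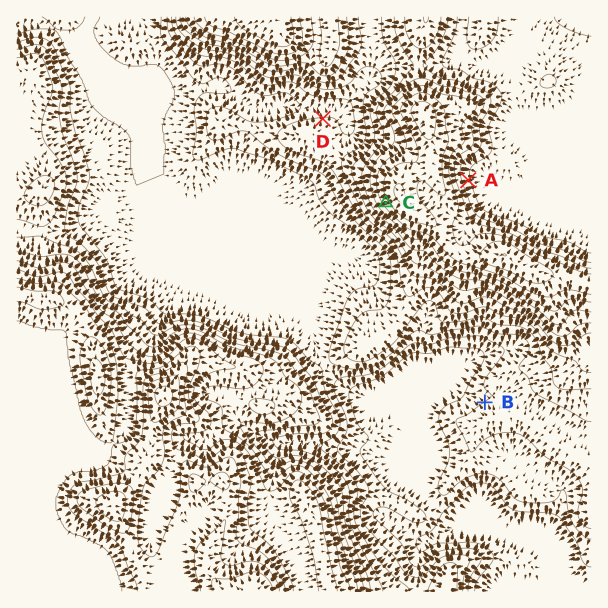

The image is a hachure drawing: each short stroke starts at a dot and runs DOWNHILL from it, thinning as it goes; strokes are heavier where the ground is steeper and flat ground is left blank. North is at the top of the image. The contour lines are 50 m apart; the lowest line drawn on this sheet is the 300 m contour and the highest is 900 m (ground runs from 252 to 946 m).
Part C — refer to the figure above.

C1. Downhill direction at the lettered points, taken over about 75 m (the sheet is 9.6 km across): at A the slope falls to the E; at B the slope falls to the NW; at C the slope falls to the SW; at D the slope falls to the N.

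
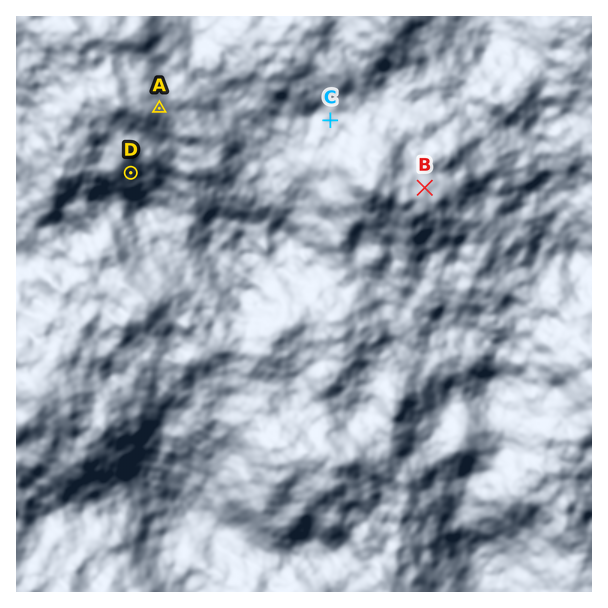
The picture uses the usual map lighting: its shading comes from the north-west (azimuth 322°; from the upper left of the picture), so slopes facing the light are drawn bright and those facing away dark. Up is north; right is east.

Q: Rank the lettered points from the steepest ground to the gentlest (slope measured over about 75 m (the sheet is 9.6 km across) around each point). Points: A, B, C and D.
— D A B C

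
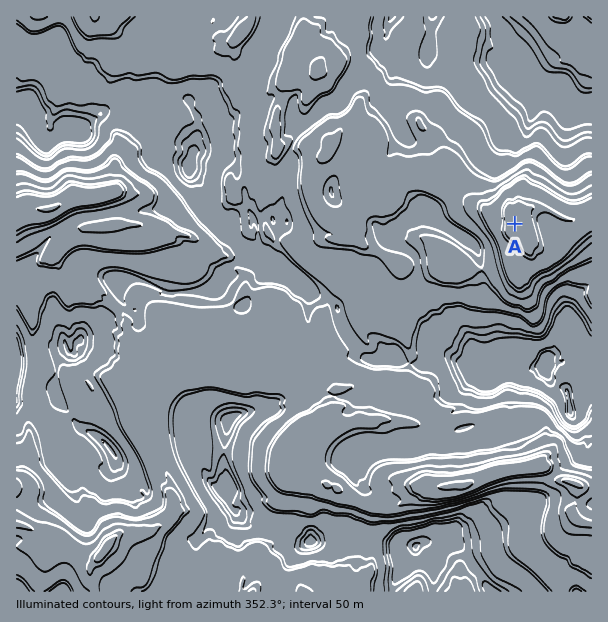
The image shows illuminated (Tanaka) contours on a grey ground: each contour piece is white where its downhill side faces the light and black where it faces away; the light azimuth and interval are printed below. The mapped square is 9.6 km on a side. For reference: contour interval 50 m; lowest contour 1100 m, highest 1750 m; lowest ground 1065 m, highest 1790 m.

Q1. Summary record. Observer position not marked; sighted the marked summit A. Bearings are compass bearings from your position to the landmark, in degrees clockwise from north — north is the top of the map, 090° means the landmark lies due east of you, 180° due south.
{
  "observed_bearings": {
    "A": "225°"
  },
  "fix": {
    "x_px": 558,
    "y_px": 181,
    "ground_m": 1510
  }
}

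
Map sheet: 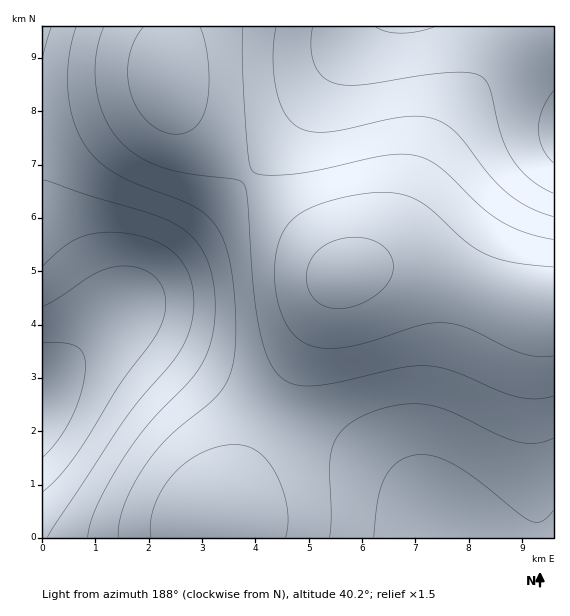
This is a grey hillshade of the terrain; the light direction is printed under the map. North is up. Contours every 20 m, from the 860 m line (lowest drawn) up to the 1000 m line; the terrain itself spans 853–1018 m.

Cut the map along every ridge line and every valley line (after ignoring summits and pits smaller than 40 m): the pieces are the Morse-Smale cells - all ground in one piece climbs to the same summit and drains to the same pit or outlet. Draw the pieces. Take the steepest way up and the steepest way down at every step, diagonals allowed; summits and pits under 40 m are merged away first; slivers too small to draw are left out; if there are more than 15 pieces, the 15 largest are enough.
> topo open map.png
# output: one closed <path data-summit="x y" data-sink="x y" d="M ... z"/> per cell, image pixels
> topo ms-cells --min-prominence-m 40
<path data-summit="43 401" data-sink="344 275" d="M171 26l-129 1 1 511 169 0 1-15 10-16 35-66 52-104 24-53 9-9-13-12-21-26-119-116-11-13-10-25z"/><path data-summit="553 131" data-sink="344 275" d="M553 26l-381 0-3 27 0 30 6 18 15 20 120 118 31 35 24-5 47 1 45 12 58 20 24 5 14 0z"/><path data-summit="435 537" data-sink="344 275" d="M403 269l-38 0-13 2-11 4-7 9-24 53-52 104-35 66-10 16 0 15 341-1 0-229-15-1-24-5-75-25z"/>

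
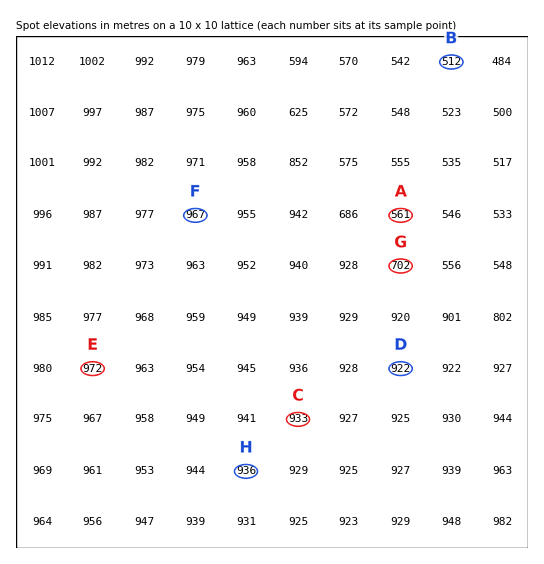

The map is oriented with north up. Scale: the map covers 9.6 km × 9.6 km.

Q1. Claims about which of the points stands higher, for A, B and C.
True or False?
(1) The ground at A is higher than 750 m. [False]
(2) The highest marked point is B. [False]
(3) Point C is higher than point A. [True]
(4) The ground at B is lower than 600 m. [True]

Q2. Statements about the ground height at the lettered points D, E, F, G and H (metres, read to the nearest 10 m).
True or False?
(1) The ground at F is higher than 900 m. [True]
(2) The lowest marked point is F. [False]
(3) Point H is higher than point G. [True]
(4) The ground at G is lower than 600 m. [False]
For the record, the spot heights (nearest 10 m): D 920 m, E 970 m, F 970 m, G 700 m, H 940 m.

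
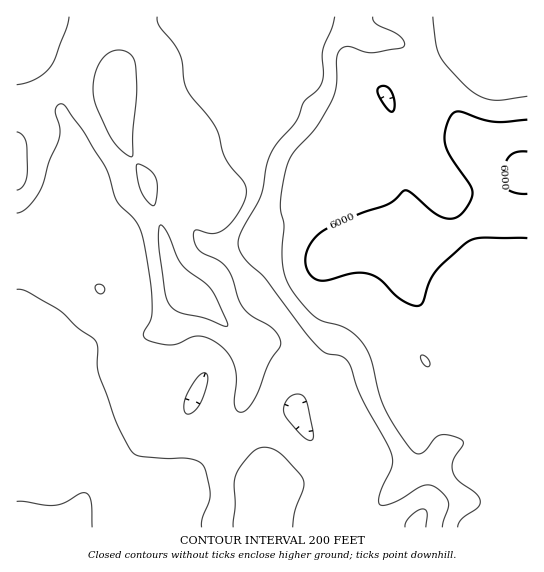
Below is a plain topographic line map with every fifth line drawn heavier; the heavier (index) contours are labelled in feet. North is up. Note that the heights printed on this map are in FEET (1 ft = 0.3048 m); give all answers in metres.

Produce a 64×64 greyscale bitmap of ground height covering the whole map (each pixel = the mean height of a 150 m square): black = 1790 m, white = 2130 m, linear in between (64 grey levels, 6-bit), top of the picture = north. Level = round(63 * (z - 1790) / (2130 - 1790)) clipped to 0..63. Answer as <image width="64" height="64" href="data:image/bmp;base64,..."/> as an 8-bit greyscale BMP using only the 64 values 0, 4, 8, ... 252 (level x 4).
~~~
<image width="64" height="64" href="data:image/bmp;base64,Qk02FAAAAAAAADYEAAAoAAAAQAAAAEAAAAABAAgAAAAAAAAQAAATCwAAEwsAAAABAAAAAAAAAAAAAAEBAQACAgIAAwMDAAQEBAAFBQUABgYGAAcHBwAICAgACQkJAAoKCgALCwsADAwMAA0NDQAODg4ADw8PABAQEAAREREAEhISABMTEwAUFBQAFRUVABYWFgAXFxcAGBgYABkZGQAaGhoAGxsbABwcHAAdHR0AHh4eAB8fHwAgICAAISEhACIiIgAjIyMAJCQkACUlJQAmJiYAJycnACgoKAApKSkAKioqACsrKwAsLCwALS0tAC4uLgAvLy8AMDAwADExMQAyMjIAMzMzADQ0NAA1NTUANjY2ADc3NwA4ODgAOTk5ADo6OgA7OzsAPDw8AD09PQA+Pj4APz8/AEBAQABBQUEAQkJCAENDQwBEREQARUVFAEZGRgBHR0cASEhIAElJSQBKSkoAS0tLAExMTABNTU0ATk5OAE9PTwBQUFAAUVFRAFJSUgBTU1MAVFRUAFVVVQBWVlYAV1dXAFhYWABZWVkAWlpaAFtbWwBcXFwAXV1dAF5eXgBfX18AYGBgAGFhYQBiYmIAY2NjAGRkZABlZWUAZmZmAGdnZwBoaGgAaWlpAGpqagBra2sAbGxsAG1tbQBubm4Ab29vAHBwcABxcXEAcnJyAHNzcwB0dHQAdXV1AHZ2dgB3d3cAeHh4AHl5eQB6enoAe3t7AHx8fAB9fX0Afn5+AH9/fwCAgIAAgYGBAIKCggCDg4MAhISEAIWFhQCGhoYAh4eHAIiIiACJiYkAioqKAIuLiwCMjIwAjY2NAI6OjgCPj48AkJCQAJGRkQCSkpIAk5OTAJSUlACVlZUAlpaWAJeXlwCYmJgAmZmZAJqamgCbm5sAnJycAJ2dnQCenp4An5+fAKCgoAChoaEAoqKiAKOjowCkpKQApaWlAKampgCnp6cAqKioAKmpqQCqqqoAq6urAKysrACtra0Arq6uAK+vrwCwsLAAsbGxALKysgCzs7MAtLS0ALW1tQC2trYAt7e3ALi4uAC5ubkAurq6ALu7uwC8vLwAvb29AL6+vgC/v78AwMDAAMHBwQDCwsIAw8PDAMTExADFxcUAxsbGAMfHxwDIyMgAycnJAMrKygDLy8sAzMzMAM3NzQDOzs4Az8/PANDQ0ADR0dEA0tLSANPT0wDU1NQA1dXVANbW1gDX19cA2NjYANnZ2QDa2toA29vbANzc3ADd3d0A3t7eAN/f3wDg4OAA4eHhAOLi4gDj4+MA5OTkAOXl5QDm5uYA5+fnAOjo6ADp6ekA6urqAOvr6wDs7OwA7e3tAO7u7gDv7+8A8PDwAPHx8QDy8vIA8/PzAPT09AD19fUA9vb2APf39wD4+PgA+fn5APr6+gD7+/sA/Pz8AP39/QD+/v4A////AEREREBAQEBARExUXGBgYGBgZGRobGx0eISQnKi0vMTEwLSkmJCMjIyMiIR8fICMmKSoqKCMdFhIPDg0MCwsKChEREREREBAQERMVFxgYGBgZGRoaGxscHiAjJyotLzExMC0qJyQjIyMjIyEgHyAiJCcpKiklHxkUEhAPDQwLCgoSEhISEhIRERETFRcZGRkZGRoaGxsbHB0fIiYqLTAxMjEuKyclIyMjIyMiIB8eHyEkJygoJSAbFxUTEQ8NCwoKExMTFBQTExISExUYGRoZGRkaGxwcHBwdHyIlKi0wMjIyLywpJiQjIyMjIiEfHh0dHyMlJiQgHBgWFBEPDQsKChUVFhYWFRQTExMVGBoaGhkaGxwcHRwcHR4hJiouMDIzMjAtKiclIyMjIyMjIR4bGhseISIgHRkWFBIQDgwLCgoXFxgYGBcWFBQUFhgaGxsaGhscHR0dHB0fIiYqLjAyMjIwLiooJSQjIyQkJCIfHBkZGhwdHBkWExEQDgwLCwoKGRkZGRkYFxYVFRYYGhsbGxscHB0dHR0dHyIlKS0vMTIxLywpJyUkJCQlJSUkIR4aGBcZGRkWExEPDg0MCwsLCxsbGxoZGRgXFxYXGBocHBwcHB0dHR0dHh8hJCgrLS8wLy0qJyUjIyMkJSYmJSMfGxgWFhcWFRMRDw4NDAwMDAwcGxsbGhkZGRgYGBkbHB0dHR0eHh4eHh4fISMmKSstLi0qJyQiISEiJCYnJyYjIBwXFRQUFRQTERAPDg4NDQ0NHBwbGxoaGhoZGRkZGx0eHh8fHh4eHh8fICEiJCcpKisqJyQhIB8gIiQnKCclIx8bFhMSExQUExIREBAPDw4ODhwcGxsaGhoaGhoZGhsdHx8gHx8fHx8fICEiIyQmJygoJiQiHx4eICIlJygnJSIdGBQRERITExMTEhIREBAPDw4cHBsbGxsbGxsaGhscHiAgISAgHx8fICEiIyQlJiYmJSQiIB4eHiAjJigoJiMfGhUREBAREhMSEhISEhEQEA8OHBwbGxsbGxsbGxobHR8hISEhIB8eHx8gIiQlJiYmJSMhIB4dHR8hJCcoJyUhHRcSDw8PERESEREREREREA8PDhwcGxsbGxsbGxsbHB4gIiIiISAfHh4fICIkJicnJiQiIB4dHR0fIiUnJyYjHxkUEA4ODxAQEBAQDxAQEBAPDw4cHBsbGxwcHBsbGx0fISIiIiEgHx4eHh8hJCcpKSckIR8eHR0eHyIlJiYkIRwXEg8NDQ4PEA8PDg4ODw8PDw8PHBwbHBwcHBwbGxwdICIiIiIhIB8eHh4eICMnKSopJiIgHh0dHiAiJCUkIh4ZFBAODQ0ODw8PDg0NDQ0ODg8PEBwcHBwcHBwcGxscHiAiIyIiISAfHh4dHh8iJiorKickIR8eHh4gIiMkIyAcFxIPDQ0NDg8PDw4NDAwMDQ4PEBAcHBwcHBwcHBwcHR8hIyMjIiEhIB8eHR4fISUpLCwpJSIgHx8fICIjIyEeGhYRDg0NDg8QEA8ODQwLDAwNDxAQHBwbGxsbHBwcHB4gIiMkIyIiISAgHx4eHiEkKSwtKiYjIiEgICAhIiIgHRkVEQ4NDg8QEREQDg0LCwsMDQ4PEBwbGxsbGxscHB0eICIkJCQjIyIiIR8eHh4gJCktLisoJSQjIyIhISEhHxwYFBAODQ4QERISEA4NCwsLDA0ODxAcGxsbGxsbGxwdHiAjJCUlJCQkIyIhIB8fISUqLi8tKScmJiUjISAgHx4bFxMPDg4PERISEhAODQwLDAwNDg8PGxsbGxsbGxscHR4gIyUmJiYmJiYlIyIhISQoLTAwLisoKCcmIyAfHh4cGRURDw4OEBESEhEPDg0MDA0NDQ4PDxsbGxoaGxsbHB0eICMlJycoKCgoJyYkJCQnLDAyMS4sKignJSIfHRwbGhcTEA4ODxASEhEPDg0NDQ0ODg4ODg4bGxoaGxsbHB0dHiAiJScoKSoqKiopJycpLDAyMzEuLCooJiMfHBoZGBcUEQ8ODg8RERAPDQ0NDg4PDw4ODg4NGxoaGhsbHB0eHx8gIiQnKCoqKywsKyssLjEzMzEvLCspJyQgHBkXFhUTEQ8ODg4PEA8ODAwMDQ4PDw8PDg0NDBsaGxsbHB0eICEhISIjJScpKiwtLi8vMTM0NDIvLCopJyUiHRkVFBMSEQ8ODQ0ODg4NCwoKDA0PEBAPDg0NDAwbGxsbHB0eICIjJCMiIyQmKCsuMDI0NDU2NTMvLCkoJyUiHhoVEhAQDw8ODQ0NDQwLCgkJCgwODxAPDw4NDAsLGxscHB0eICIkJSYlJCIiJCcrMDQ3ODg4NzUxLCknJiUjHxsWEg8ODg4ODQ0MDAsKCQgICAoMDg8PDw4NDAsLCxwcHR4gISIkJicoJyUjIiMnLDI3Ojs6OTYzLyonJiUjIBwXEg4MDAwNDQ0MCwoJCAcGBwgKDQ4PDw4NDAsLCwodHh8hIiQlJicoKSgmJCIjJy00OTw8Ojg1MS0pJiQjIR0YEw8MCgoKCwwMCwoJCAcGBQYICg0ODg4ODQwLCwsLHyAhIyUnJygoKSkoJiQiIycuNDk7Ojg1Mi8sKCUjIR4aFRAMCggICAkKCgoJCAcGBQUFBwoMDQ4ODQwLCwsLCyEhIyUmKCgoKCgoJyUjIiMoLzU5OTc0MjAtKickIR8cGBMOCggHBgcHCAgIBwcGBQQEBAYICgwNDQ0MCwsLCwsiIyQlJicnJycmJiUkIiIkKTA2ODYzMC4tKyklIR4cGhcSDQkHBgUFBQYGBgYFBQQDAwQFBwkKDAwMDAsLCwsLIyMjJCQlJSUlJCQjIiEhJCoxNjc0MC0rKikmIx8cGhgVEQ0JBwUEBAQEBAQEBAQDAwMDAwUHCAoLCwsLCwsLDCIiIiIiIiIiIiIiISEgISUrMjY2Mi0qKSgnJCAcGRcWFRIOCgcFBAQEAwMDAwMDAwICAgMDBQYICQoLCwsLCwsiISEgICAhISEhISEgISImLDM2NDAsKSgnJiMfGxcVFRQSDwsIBgUEBAMDAwMCAgICAgICAwQFBggJCQkJCQkJIiEgHx8fICEhISEhISIjJy4zNTMvKykoKCglIBsXFRQUEhANCgcGBQQEAwMDAgICAgICAgMEBAUGBwcHBgYHBiMiIB8fHyAhIiMjIyMjJSkvMzQxLSopKisrKCMdGBUUExIRDgsJCAcGBQQEAwMDAgICAgMEBQUFBQUFBAQEBAQmJCIgHyAgIiMkJCUlJigsMTQzMCwqKy0uLiwnIRsWFBMSEQ8NCwoJCAcGBQUEBAMDAwMEBgcHBgUEAwMCAgICKSckISAgICEjJCUmJygrLjI0Mi4rKywvMTIwKyUeGRUTEhEPDg0MCwoJCAcHBgUFBAQFBggJCQgGBQQDAgICAi0qJiMhICAhIiQlJygqLTE0NDEtKysuMTMzMS4oIhwXFBIQDw4ODg4NDAsKCQgHBgUFBggKCwoJBwYFBAQEBAQxLiolIiAgICIjJScqLC8zNTUxLSssLzIzMzEvKiUeGRQSEA8ODw8PDg0MDAsKCQgHBwgKDAwLCQgHBgUFBgYGNTEsKCQhICAhIyUoKi0xNDY1MS0rLC8yMzIwLSolIBoVEhAODg8PDw8ODg0MCwkIBwgKDA0MCwkIBwYGBwcICTYzLiklIiEhIiMlKCsvMjU2NDEtKywvMTEwLisoJSAbFhIQDg4PDxAPDw4NDAoJCAgJCwwNDAoIBwYGBgcICQo3NC8qJiMiIiIkJiktMDM1NTMwLCssLzAwLispJiQgHBcTEA4ODg8PDw4NDAsKCQgICQsNDQsJBwYFBQYHCAoKNzQwKyclIyMjJSgrLzI0NDMxLiwrLS8wLiwpJyUjIR0ZFBEPDg4PDw8ODQwKCQgHCAkLDAwKCAYFBQUFBggJCjY0MCwpJiQkJScqLTE0NDMxLiwrLC0vLy0rKCYkIiEeGhYSEA4ODw8PDQwLCgkIBwgKCwwLCQcFBQQEBQYHCAg2NDEtKigmJSYpLDAzNTQyLywrKywuLy4sKiclIyIiIB0ZFRIQDw8PDg0MCgkICAcICQsLCggGBQQEBAUFBgYHNTQxLispJyYoKi4yNjY1MS4sKywtLy8uLCknJSMiIiEfHBgVEhAPDg4MCwoJCAgHCAkLCwoHBgQEBAQEBQUFBTQyMC4rKSgoKSwwNDc4NTEtLCwtLy8vLSsoJiQjIiIiIR8cGBQRDw4NDAsKCQgIBwgJCwsKCAYFBAQFBQUFBQUyMS8tKykoKSsuMjY5OTUxLSwtLi8wLywqJyUjIiIiIiIhHhsXFBEPDQwKCQkICAcICQsMCggGBQUFBgYHBwYGMS8tKyopKSotMDQ4Ojk2MS4tLi8vLy0qKCUjIiEhIiIiISAdGhYSDw0MCgkICAcHCAoLDAsJBwYHCAkKCgoJCTAvLSsqKSkrLjI2Ojs6NjIvLi8vLy0rKCUjIiEhISEhISAgHhwYFBEODAoJCAcHBwgKDA0MCggICgsNDg4ODQ0wLy4sKioqLC8zNzs8OzczMC8vLy0rKCYkIiEgICAgICAgHx8dGxcTDwwKCQgHBwcICg0ODQsKCw0QERITEhERMjEwLiwrKy0wNDg7PDo3MzEwLy4sKSckIiEgICAgICAgICAgHx0aFQ8MCQgHBwcICQsODw4NDA4RExUWFhUVFDQ0MjAuLCwtMDQ4Ozw6NjMyMS8tKygmIyIgIB8fHx8gICAhISEgHBYQDAkICAcHCAoMDw8ODg8RFBYXFxcXFhY4NzYzMS4tLTAzNzo7OTYzMjEvLSooJiMiIB8fHx8fICAhIiMjIR0XEAwJCQkICAkLDg8QDw8RFBYXGBcXFxcXOzo5NjMwLi4vMjY4OTg1MzIxLywqKCYkIiAfHx8fICAhIiMkJCIdFhAMCwsLCwsLDQ8QEBARFBYYGBgXFxcXFz08Ozg1MjAvLzE0Njc2NTMyMC4sKigmJCIgIB8fICAhIiMjJCQhHRYQDg4ODw4ODg8QEBARExYYGRgYFxcXFhY+Pjw6NzMxLy8xMjQ1NTQyMS8tKyknJSMhICAgICAhIiIjJCQkIR0XEhAREhMSEhESERAQEhUYGRkZGBcXFhYWPj49Ozg0MjAwMDEyMzMyMS8tKyooJiUjISAgICEiIiMkJCUlJCIeGRUUFBUVFRQTEhEQEBMWGRoaGRgXFxYWFj8+PTs5NjMxMDAxMjIxMC8tKyooJyYkIiEhISIiIyQkJSUlJSUjIBwYFhYWFRUUExIQDxATFxkbGhkYGBcXFhY/Pj08Ojc0MTAxMTExMC8tLCopJyYlJCIhISIjJCUlJSUlJSUkIyEeGhgWFRQTEhEQDw4QExcaGxsaGRgXFxcWPz4+PTs4NTIxMTEyMTAvLSspKCcmJSQjIiIjJCUmJiYmJSUkJCMhHxwZFxUTERAPDg4OEBQYGhsbGxkZGBcXFw="/>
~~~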